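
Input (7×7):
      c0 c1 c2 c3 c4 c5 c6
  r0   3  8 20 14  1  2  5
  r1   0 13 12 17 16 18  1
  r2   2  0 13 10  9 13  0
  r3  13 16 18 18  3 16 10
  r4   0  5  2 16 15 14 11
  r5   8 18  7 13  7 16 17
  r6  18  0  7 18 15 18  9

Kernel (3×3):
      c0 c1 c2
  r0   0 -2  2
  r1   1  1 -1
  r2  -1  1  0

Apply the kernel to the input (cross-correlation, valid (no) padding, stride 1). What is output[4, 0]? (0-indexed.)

The receptive field on the input at this output position is [0 5 2 / 8 18 7 / 18 0 7]. Elementwise product with the kernel and sum: 5·-2 + 2·2 + 8·1 + 18·1 + 7·-1 + 18·-1 + 0·1.

-5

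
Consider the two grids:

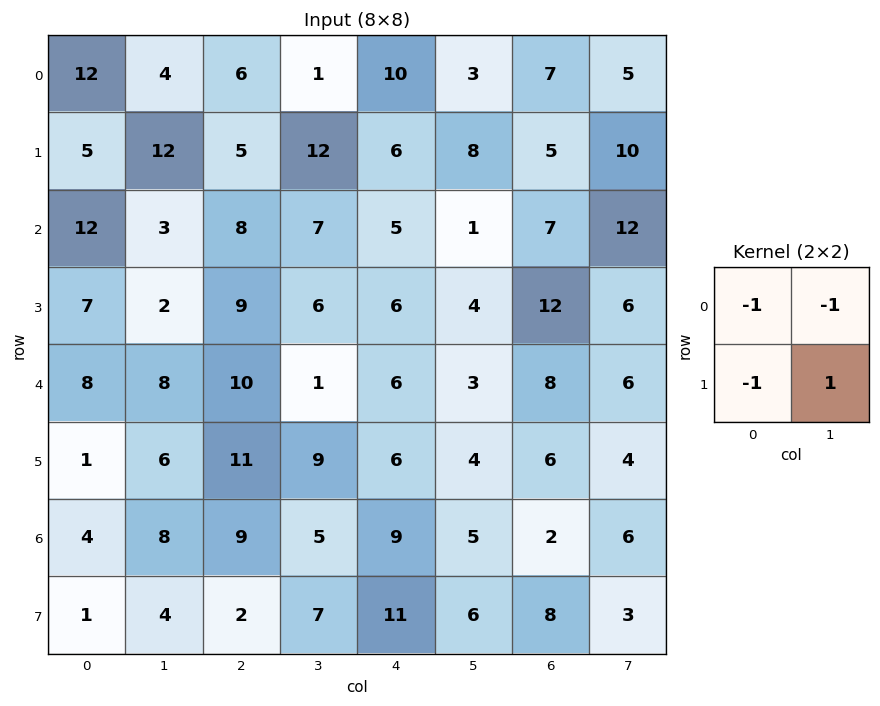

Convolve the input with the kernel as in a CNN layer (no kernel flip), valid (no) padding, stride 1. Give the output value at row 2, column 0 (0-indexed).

The receptive field on the input at this output position is [12 3 / 7 2]. Elementwise product with the kernel and sum: 12·-1 + 3·-1 + 7·-1 + 2·1.

-20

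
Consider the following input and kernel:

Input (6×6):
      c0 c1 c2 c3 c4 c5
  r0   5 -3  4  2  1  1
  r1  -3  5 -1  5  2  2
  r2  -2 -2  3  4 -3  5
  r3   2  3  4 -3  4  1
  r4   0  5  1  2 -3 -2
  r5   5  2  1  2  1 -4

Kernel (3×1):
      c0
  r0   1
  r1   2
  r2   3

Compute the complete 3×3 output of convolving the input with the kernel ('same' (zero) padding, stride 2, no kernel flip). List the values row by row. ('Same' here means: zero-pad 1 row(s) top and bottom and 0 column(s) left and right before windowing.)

Output[0,0]: The receptive field on the zero-padded input at this output position is [0 / 5 / -3]. Elementwise product with the kernel and sum: 0·1 + 5·2 + -3·3.
Output[0,1]: The receptive field on the zero-padded input at this output position is [0 / 4 / -1]. Elementwise product with the kernel and sum: 0·1 + 4·2 + -1·3.

1 5 8
-1 17 8
17 9 1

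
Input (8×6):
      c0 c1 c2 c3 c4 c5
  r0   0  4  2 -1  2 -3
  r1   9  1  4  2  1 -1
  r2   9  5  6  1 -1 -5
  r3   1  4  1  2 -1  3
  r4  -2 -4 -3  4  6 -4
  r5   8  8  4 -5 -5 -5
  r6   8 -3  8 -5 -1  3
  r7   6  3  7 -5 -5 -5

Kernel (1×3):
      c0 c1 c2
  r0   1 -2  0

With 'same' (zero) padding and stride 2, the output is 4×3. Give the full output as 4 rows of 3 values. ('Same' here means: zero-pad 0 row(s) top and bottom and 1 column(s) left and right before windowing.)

0 0 -5
-18 -7 3
4 2 -8
-16 -19 -3

Output[0,0]: The receptive field on the zero-padded input at this output position is [0 0 4]. Elementwise product with the kernel and sum: 0·1 + 0·-2.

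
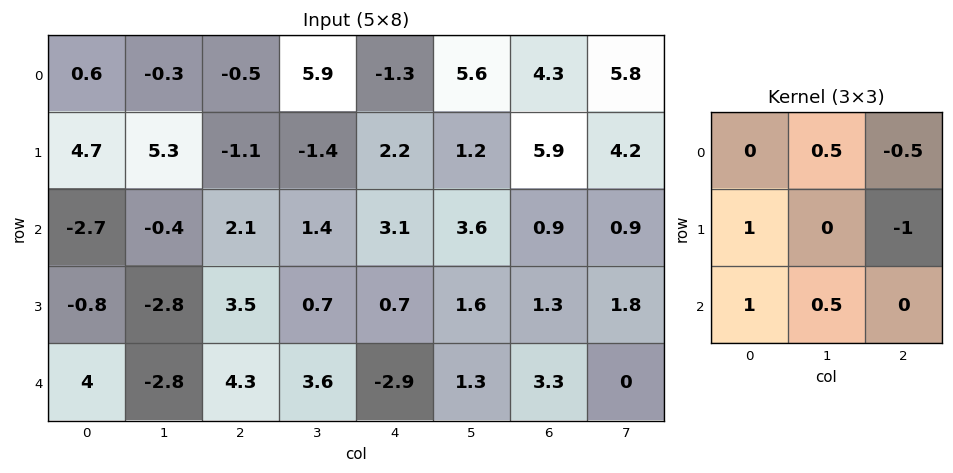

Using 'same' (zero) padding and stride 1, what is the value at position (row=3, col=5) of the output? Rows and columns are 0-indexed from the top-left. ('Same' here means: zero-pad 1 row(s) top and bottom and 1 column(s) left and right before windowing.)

The receptive field on the zero-padded input at this output position is [3.1 3.6 0.9 / 0.7 1.6 1.3 / -2.9 1.3 3.3]. Elementwise product with the kernel and sum: 3.6·0.5 + 0.9·-0.5 + 0.7·1 + 1.3·-1 + -2.9·1 + 1.3·0.5.

-1.5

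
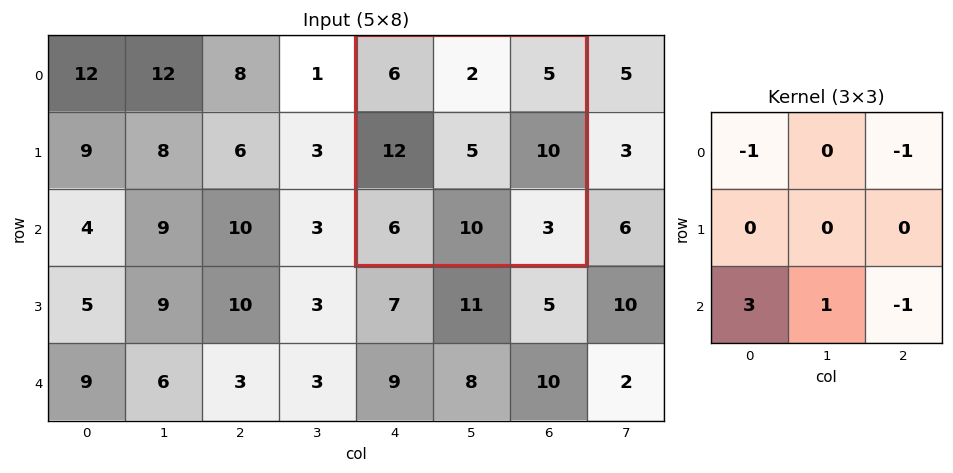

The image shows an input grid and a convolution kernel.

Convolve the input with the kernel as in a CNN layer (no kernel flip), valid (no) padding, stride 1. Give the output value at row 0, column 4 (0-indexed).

The receptive field on the input at this output position is [6 2 5 / 12 5 10 / 6 10 3]. Elementwise product with the kernel and sum: 6·-1 + 5·-1 + 6·3 + 10·1 + 3·-1.

14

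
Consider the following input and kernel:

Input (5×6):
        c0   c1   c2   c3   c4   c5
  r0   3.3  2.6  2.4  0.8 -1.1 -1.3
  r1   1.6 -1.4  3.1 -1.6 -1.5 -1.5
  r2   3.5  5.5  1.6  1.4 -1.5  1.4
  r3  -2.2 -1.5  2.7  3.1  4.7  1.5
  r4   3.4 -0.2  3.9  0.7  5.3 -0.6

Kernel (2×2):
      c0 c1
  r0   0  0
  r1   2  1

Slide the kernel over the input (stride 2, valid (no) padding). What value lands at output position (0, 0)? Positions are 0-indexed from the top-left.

The receptive field on the input at this output position is [3.3 2.6 / 1.6 -1.4]. Elementwise product with the kernel and sum: 1.6·2 + -1.4·1.

1.8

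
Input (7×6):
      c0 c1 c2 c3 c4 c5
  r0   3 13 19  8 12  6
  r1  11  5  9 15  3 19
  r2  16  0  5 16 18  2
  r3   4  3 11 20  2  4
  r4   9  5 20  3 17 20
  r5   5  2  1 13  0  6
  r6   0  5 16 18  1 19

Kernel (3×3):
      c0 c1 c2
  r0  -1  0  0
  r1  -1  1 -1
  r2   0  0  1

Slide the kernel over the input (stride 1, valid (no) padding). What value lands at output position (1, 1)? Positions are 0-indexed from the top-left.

4

The receptive field on the input at this output position is [5 9 15 / 0 5 16 / 3 11 20]. Elementwise product with the kernel and sum: 5·-1 + 0·-1 + 5·1 + 16·-1 + 20·1.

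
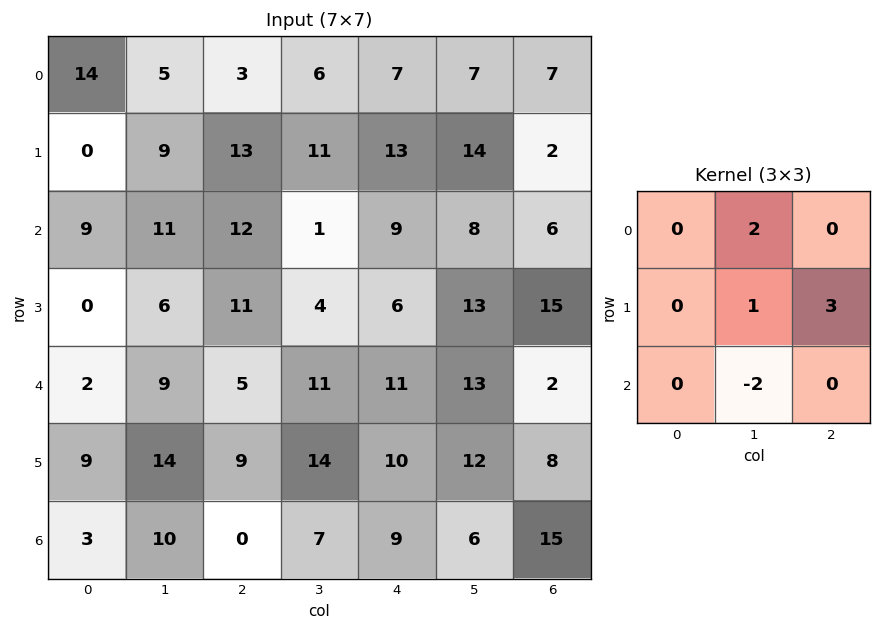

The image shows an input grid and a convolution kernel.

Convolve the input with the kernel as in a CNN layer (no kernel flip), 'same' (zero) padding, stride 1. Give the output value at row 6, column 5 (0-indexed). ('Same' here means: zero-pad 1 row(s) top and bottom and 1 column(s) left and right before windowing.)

75

The receptive field on the zero-padded input at this output position is [10 12 8 / 9 6 15 / 0 0 0]. Elementwise product with the kernel and sum: 12·2 + 6·1 + 15·3 + 0·-2.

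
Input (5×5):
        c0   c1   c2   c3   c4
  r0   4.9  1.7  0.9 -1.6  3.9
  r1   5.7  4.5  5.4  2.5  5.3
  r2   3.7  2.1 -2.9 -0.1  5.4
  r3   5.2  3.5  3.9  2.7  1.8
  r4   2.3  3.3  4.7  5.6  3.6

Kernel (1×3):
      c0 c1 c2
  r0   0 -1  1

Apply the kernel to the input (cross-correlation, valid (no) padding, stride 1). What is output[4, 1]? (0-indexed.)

The receptive field on the input at this output position is [3.3 4.7 5.6]. Elementwise product with the kernel and sum: 4.7·-1 + 5.6·1.

0.9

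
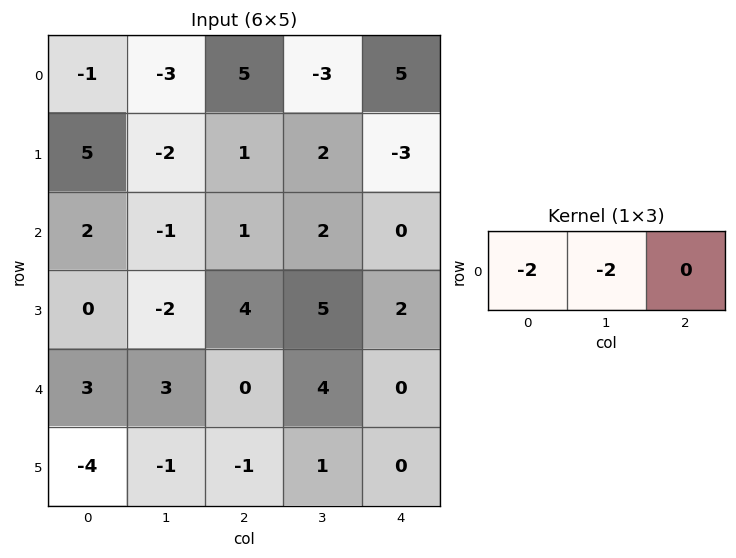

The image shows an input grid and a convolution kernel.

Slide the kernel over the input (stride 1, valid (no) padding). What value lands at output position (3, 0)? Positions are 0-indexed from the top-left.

4

The receptive field on the input at this output position is [0 -2 4]. Elementwise product with the kernel and sum: 0·-2 + -2·-2.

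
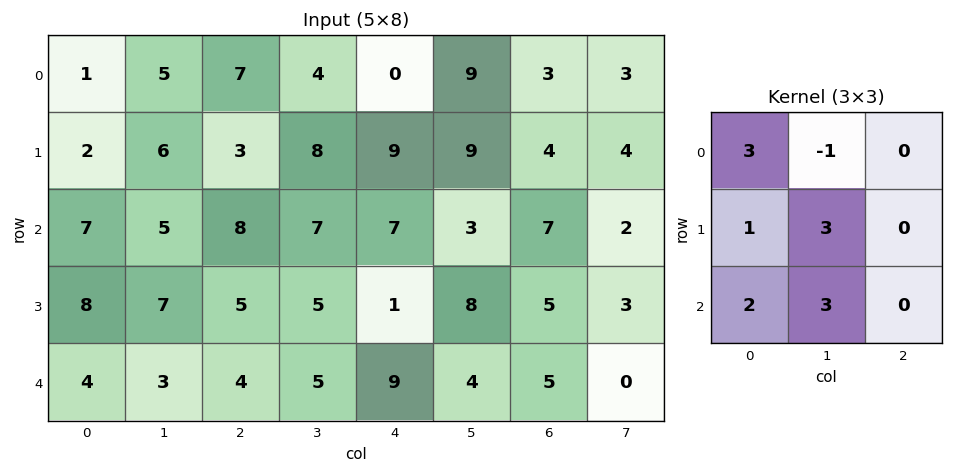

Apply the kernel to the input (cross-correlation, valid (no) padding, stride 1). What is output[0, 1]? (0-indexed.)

57

The receptive field on the input at this output position is [5 7 4 / 6 3 8 / 5 8 7]. Elementwise product with the kernel and sum: 5·3 + 7·-1 + 6·1 + 3·3 + 5·2 + 8·3.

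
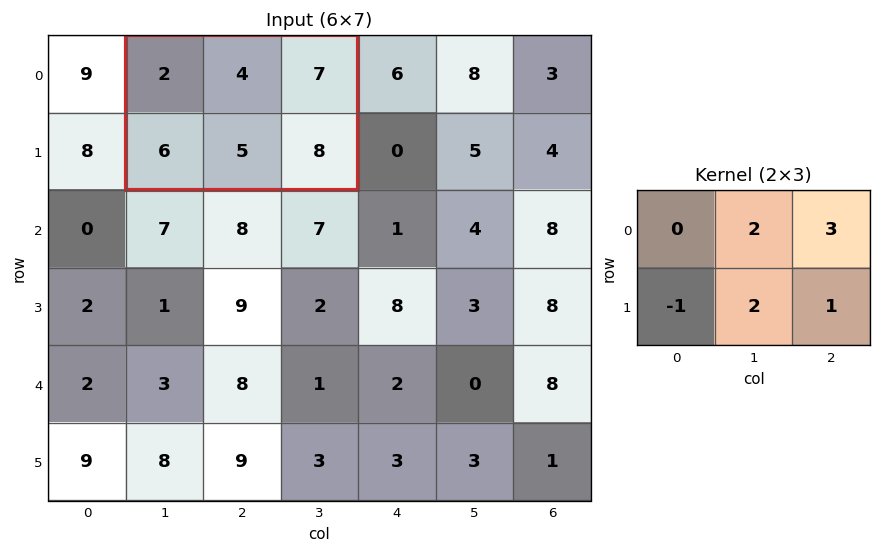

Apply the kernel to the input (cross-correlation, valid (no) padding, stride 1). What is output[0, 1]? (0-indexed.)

41

The receptive field on the input at this output position is [2 4 7 / 6 5 8]. Elementwise product with the kernel and sum: 4·2 + 7·3 + 6·-1 + 5·2 + 8·1.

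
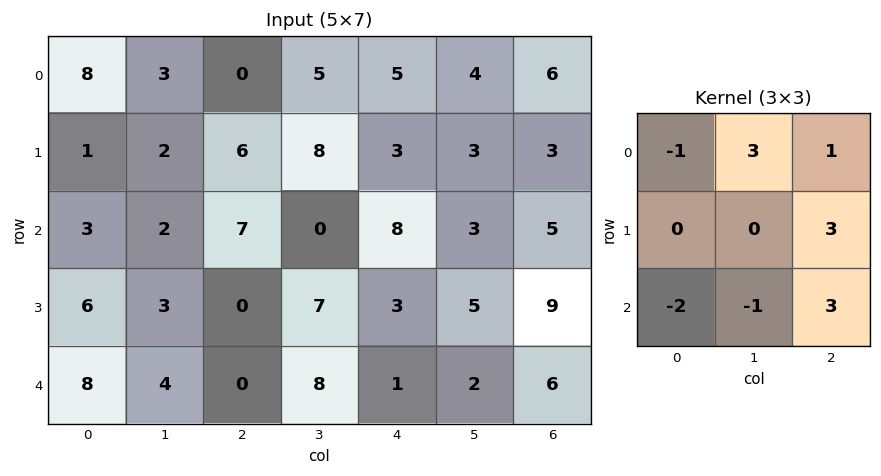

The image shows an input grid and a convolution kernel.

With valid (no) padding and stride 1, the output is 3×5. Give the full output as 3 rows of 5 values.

32 15 39 24 18
17 39 47 11 40
-10 56 5 31 47

Output[0,0]: The receptive field on the input at this output position is [8 3 0 / 1 2 6 / 3 2 7]. Elementwise product with the kernel and sum: 8·-1 + 3·3 + 0·1 + 6·3 + 3·-2 + 2·-1 + 7·3.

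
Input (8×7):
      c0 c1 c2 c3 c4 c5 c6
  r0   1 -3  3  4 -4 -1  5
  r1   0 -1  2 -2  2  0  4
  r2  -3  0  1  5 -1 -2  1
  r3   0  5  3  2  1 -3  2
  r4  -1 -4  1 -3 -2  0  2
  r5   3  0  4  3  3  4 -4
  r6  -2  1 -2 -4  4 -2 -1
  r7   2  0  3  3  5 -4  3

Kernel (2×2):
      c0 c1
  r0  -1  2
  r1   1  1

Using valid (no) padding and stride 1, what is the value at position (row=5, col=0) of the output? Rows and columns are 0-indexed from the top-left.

-4

The receptive field on the input at this output position is [3 0 / -2 1]. Elementwise product with the kernel and sum: 3·-1 + 0·2 + -2·1 + 1·1.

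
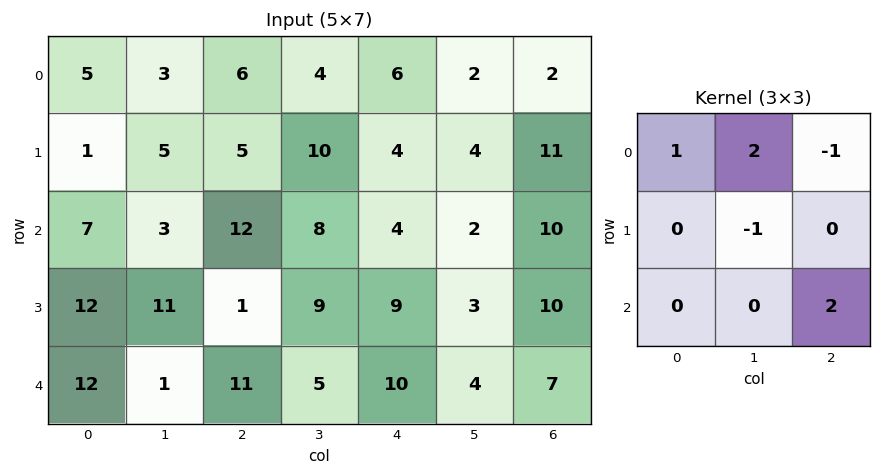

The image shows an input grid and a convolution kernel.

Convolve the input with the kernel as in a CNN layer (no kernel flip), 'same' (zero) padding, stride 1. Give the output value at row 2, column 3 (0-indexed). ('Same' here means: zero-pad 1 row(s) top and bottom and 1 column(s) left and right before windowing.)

31

The receptive field on the zero-padded input at this output position is [5 10 4 / 12 8 4 / 1 9 9]. Elementwise product with the kernel and sum: 5·1 + 10·2 + 4·-1 + 8·-1 + 9·2.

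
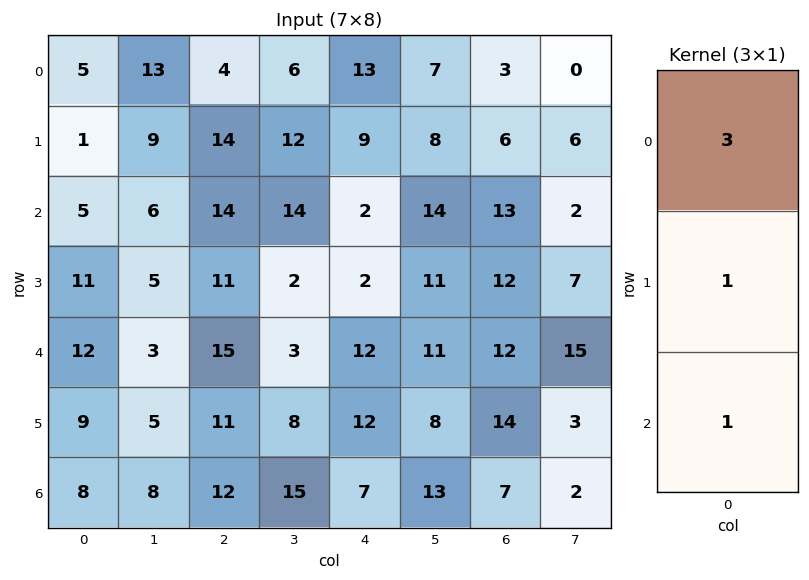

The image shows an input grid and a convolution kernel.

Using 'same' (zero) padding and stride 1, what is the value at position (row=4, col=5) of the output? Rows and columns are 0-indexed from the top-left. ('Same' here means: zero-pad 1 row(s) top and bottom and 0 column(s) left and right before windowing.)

52

The receptive field on the zero-padded input at this output position is [11 / 11 / 8]. Elementwise product with the kernel and sum: 11·3 + 11·1 + 8·1.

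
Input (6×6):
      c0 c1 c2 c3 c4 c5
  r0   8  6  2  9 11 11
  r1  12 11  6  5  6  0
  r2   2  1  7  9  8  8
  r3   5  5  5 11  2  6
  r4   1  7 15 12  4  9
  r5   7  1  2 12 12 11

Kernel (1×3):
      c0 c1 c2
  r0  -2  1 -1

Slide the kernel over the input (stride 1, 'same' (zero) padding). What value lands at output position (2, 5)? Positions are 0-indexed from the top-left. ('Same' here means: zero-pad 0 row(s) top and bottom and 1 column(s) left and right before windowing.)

The receptive field on the zero-padded input at this output position is [8 8 0]. Elementwise product with the kernel and sum: 8·-2 + 8·1 + 0·-1.

-8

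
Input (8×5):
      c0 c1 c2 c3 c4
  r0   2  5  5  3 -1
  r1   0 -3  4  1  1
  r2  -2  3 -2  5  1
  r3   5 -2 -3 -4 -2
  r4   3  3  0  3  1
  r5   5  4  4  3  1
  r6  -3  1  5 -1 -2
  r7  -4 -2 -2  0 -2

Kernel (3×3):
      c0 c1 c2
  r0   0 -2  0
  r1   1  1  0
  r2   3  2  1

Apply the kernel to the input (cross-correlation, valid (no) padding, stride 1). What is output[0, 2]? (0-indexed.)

The receptive field on the input at this output position is [5 3 -1 / 4 1 1 / -2 5 1]. Elementwise product with the kernel and sum: 3·-2 + 4·1 + 1·1 + -2·3 + 5·2 + 1·1.

4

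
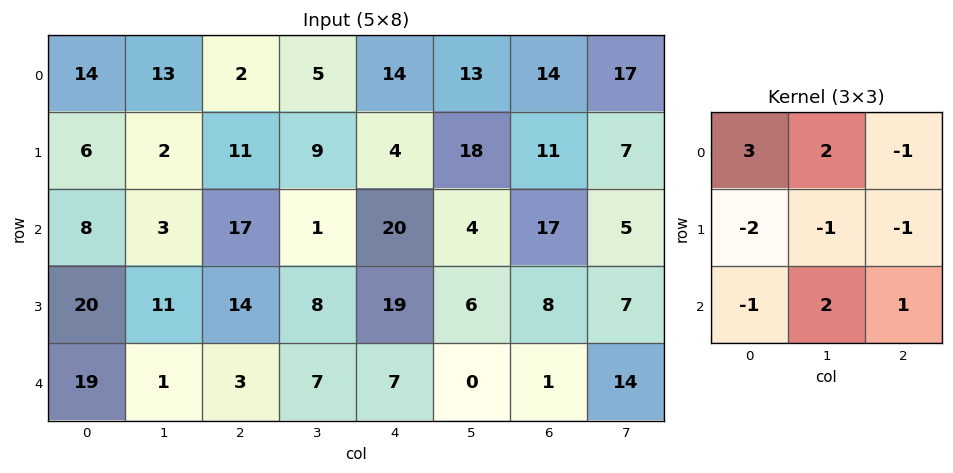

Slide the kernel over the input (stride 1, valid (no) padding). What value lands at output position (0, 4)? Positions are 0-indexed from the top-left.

22

The receptive field on the input at this output position is [14 13 14 / 4 18 11 / 20 4 17]. Elementwise product with the kernel and sum: 14·3 + 13·2 + 14·-1 + 4·-2 + 18·-1 + 11·-1 + 20·-1 + 4·2 + 17·1.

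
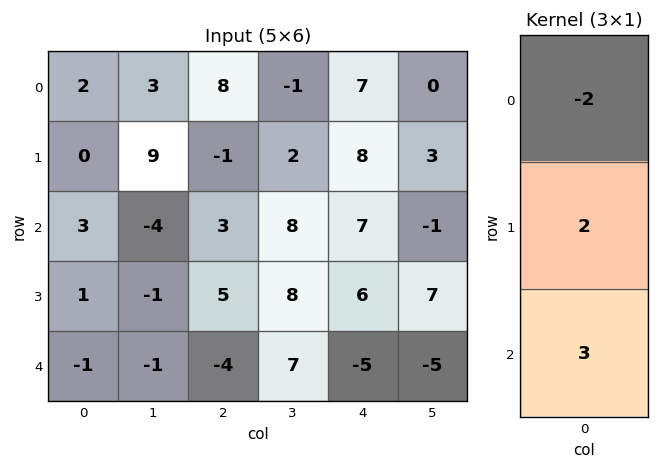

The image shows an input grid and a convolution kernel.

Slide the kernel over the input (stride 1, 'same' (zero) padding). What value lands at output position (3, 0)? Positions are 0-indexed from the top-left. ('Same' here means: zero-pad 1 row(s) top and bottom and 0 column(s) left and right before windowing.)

The receptive field on the zero-padded input at this output position is [3 / 1 / -1]. Elementwise product with the kernel and sum: 3·-2 + 1·2 + -1·3.

-7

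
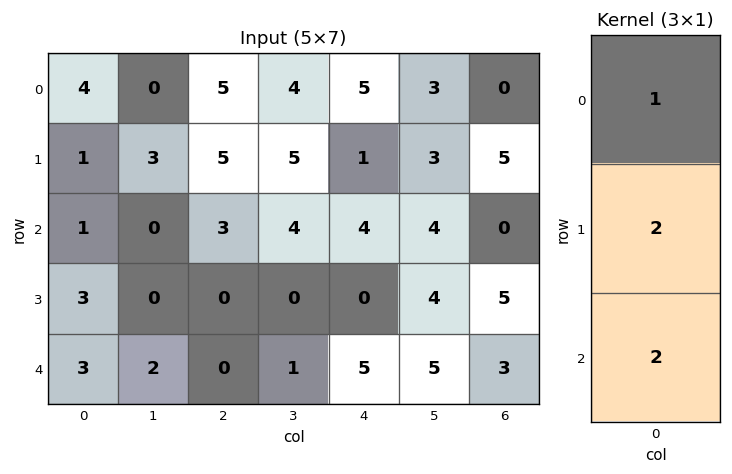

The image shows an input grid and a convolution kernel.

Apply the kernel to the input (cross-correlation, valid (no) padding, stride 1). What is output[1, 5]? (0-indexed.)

The receptive field on the input at this output position is [3 / 4 / 4]. Elementwise product with the kernel and sum: 3·1 + 4·2 + 4·2.

19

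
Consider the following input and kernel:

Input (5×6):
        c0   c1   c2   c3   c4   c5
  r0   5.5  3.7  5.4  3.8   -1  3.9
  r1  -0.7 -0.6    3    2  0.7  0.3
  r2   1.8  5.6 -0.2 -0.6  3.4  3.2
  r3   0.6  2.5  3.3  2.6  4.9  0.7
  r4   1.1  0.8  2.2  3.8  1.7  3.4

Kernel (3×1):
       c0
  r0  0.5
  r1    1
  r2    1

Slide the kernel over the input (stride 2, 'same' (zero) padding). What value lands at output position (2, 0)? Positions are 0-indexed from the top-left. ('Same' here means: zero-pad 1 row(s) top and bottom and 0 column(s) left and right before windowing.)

The receptive field on the zero-padded input at this output position is [0.6 / 1.1 / 0]. Elementwise product with the kernel and sum: 0.6·0.5 + 1.1·1 + 0·1.

1.4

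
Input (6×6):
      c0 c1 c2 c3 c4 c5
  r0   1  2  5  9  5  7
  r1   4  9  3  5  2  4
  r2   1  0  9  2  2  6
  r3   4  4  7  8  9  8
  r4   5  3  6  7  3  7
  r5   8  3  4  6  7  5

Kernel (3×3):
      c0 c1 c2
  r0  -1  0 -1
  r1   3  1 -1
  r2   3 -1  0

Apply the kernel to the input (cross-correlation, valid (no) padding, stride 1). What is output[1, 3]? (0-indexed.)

The receptive field on the input at this output position is [5 2 4 / 2 2 6 / 8 9 8]. Elementwise product with the kernel and sum: 5·-1 + 4·-1 + 2·3 + 2·1 + 6·-1 + 8·3 + 9·-1.

8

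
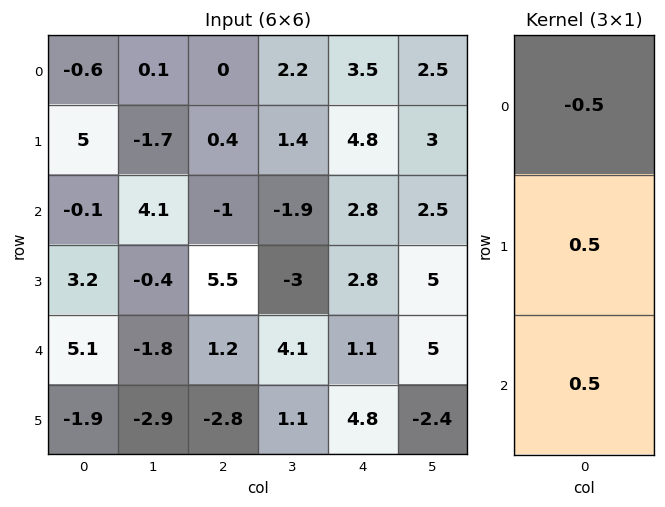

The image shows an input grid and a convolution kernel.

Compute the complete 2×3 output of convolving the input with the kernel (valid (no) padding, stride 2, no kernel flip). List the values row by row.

2.75 -0.3 2.05
4.2 3.85 0.55

Output[0,0]: The receptive field on the input at this output position is [-0.6 / 5 / -0.1]. Elementwise product with the kernel and sum: -0.6·-0.5 + 5·0.5 + -0.1·0.5.
Output[0,1]: The receptive field on the input at this output position is [0 / 0.4 / -1]. Elementwise product with the kernel and sum: 0·-0.5 + 0.4·0.5 + -1·0.5.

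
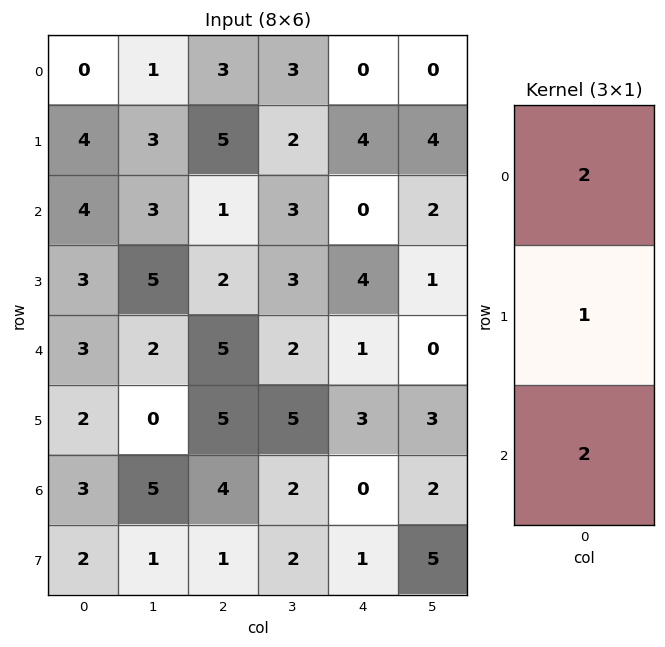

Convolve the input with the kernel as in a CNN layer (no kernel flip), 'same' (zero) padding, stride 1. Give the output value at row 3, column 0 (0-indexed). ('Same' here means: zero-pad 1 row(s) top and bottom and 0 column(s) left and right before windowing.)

The receptive field on the zero-padded input at this output position is [4 / 3 / 3]. Elementwise product with the kernel and sum: 4·2 + 3·1 + 3·2.

17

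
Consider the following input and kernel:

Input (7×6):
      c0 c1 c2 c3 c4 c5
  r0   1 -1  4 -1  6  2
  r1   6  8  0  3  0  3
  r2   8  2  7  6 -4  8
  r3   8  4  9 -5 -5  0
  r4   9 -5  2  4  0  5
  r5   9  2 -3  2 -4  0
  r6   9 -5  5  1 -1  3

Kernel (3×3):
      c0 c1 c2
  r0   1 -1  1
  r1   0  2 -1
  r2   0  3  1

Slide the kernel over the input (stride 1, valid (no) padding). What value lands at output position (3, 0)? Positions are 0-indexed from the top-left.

The receptive field on the input at this output position is [8 4 9 / 9 -5 2 / 9 2 -3]. Elementwise product with the kernel and sum: 8·1 + 4·-1 + 9·1 + -5·2 + 2·-1 + 2·3 + -3·1.

4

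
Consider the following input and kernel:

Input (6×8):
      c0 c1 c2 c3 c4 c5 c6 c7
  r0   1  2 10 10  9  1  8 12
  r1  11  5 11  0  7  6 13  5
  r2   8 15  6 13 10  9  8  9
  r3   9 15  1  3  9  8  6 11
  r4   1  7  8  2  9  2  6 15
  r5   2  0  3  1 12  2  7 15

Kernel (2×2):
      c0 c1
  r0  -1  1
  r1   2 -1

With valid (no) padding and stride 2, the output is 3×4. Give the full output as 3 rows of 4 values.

18 22 0 25
10 6 9 2
10 -1 15 8

Output[0,0]: The receptive field on the input at this output position is [1 2 / 11 5]. Elementwise product with the kernel and sum: 1·-1 + 2·1 + 11·2 + 5·-1.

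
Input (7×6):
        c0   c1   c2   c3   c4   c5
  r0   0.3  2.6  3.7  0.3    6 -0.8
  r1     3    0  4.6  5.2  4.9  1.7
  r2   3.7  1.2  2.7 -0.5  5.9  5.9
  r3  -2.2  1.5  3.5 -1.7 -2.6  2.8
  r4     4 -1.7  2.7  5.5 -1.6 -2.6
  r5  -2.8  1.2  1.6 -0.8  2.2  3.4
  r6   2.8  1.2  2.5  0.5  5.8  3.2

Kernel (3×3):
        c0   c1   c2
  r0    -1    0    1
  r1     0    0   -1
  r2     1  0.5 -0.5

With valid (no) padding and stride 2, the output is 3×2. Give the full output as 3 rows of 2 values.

Output[0,0]: The receptive field on the input at this output position is [0.3 2.6 3.7 / 3 0 4.6 / 3.7 1.2 2.7]. Elementwise product with the kernel and sum: 0.3·-1 + 3.7·1 + 4.6·-1 + 3.7·1 + 1.2·0.5 + 2.7·-0.5.
Output[0,1]: The receptive field on the input at this output position is [3.7 0.3 6 / 4.6 5.2 4.9 / 2.7 -0.5 5.9]. Elementwise product with the kernel and sum: 3.7·-1 + 6·1 + 4.9·-1 + 2.7·1 + -0.5·0.5 + 5.9·-0.5.

1.75 -3.1
-2.7 12.05
-0.75 -6.65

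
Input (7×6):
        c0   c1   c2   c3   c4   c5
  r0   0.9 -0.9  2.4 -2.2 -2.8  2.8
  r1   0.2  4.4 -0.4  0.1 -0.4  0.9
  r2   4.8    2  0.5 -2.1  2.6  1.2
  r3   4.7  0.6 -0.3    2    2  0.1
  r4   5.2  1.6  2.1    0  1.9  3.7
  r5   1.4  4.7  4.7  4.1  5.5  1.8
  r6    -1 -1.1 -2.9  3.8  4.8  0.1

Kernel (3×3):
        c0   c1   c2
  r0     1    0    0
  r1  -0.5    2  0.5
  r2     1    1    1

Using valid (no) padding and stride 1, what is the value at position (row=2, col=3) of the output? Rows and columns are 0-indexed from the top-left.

6.55

The receptive field on the input at this output position is [-2.1 2.6 1.2 / 2 2 0.1 / 0 1.9 3.7]. Elementwise product with the kernel and sum: -2.1·1 + 2·-0.5 + 2·2 + 0.1·0.5 + 0·1 + 1.9·1 + 3.7·1.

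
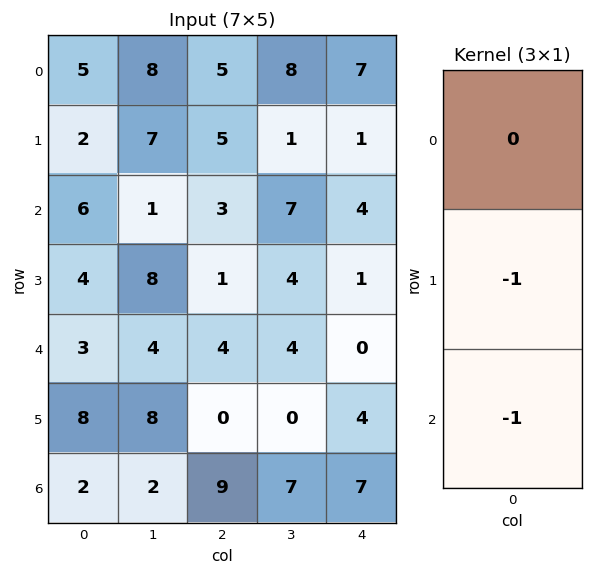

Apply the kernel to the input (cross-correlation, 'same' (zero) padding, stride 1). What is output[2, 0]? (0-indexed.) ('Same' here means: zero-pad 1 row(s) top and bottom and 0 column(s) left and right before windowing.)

-10

The receptive field on the zero-padded input at this output position is [2 / 6 / 4]. Elementwise product with the kernel and sum: 6·-1 + 4·-1.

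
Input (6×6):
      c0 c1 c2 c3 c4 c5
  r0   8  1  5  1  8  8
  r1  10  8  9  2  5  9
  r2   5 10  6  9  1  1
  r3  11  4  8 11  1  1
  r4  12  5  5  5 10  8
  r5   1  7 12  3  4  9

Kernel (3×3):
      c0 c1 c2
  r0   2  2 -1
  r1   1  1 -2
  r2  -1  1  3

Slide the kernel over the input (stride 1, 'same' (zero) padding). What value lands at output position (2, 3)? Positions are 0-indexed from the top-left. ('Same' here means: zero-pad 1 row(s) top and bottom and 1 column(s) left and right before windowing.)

36

The receptive field on the zero-padded input at this output position is [9 2 5 / 6 9 1 / 8 11 1]. Elementwise product with the kernel and sum: 9·2 + 2·2 + 5·-1 + 6·1 + 9·1 + 1·-2 + 8·-1 + 11·1 + 1·3.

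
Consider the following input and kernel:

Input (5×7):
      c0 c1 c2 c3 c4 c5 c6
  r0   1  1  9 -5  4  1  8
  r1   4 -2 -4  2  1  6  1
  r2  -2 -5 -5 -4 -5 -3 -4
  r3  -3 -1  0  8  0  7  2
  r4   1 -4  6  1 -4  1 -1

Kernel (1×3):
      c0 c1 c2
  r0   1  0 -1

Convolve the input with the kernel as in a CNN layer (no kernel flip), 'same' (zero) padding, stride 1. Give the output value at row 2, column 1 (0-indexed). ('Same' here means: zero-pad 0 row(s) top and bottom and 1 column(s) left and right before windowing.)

3

The receptive field on the zero-padded input at this output position is [-2 -5 -5]. Elementwise product with the kernel and sum: -2·1 + -5·-1.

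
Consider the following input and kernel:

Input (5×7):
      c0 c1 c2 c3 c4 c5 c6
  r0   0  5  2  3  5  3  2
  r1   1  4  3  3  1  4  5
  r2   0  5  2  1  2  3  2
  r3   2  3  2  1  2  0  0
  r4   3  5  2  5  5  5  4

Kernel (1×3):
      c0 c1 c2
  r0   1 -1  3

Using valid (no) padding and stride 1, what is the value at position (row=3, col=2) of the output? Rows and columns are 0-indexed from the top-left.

7

The receptive field on the input at this output position is [2 1 2]. Elementwise product with the kernel and sum: 2·1 + 1·-1 + 2·3.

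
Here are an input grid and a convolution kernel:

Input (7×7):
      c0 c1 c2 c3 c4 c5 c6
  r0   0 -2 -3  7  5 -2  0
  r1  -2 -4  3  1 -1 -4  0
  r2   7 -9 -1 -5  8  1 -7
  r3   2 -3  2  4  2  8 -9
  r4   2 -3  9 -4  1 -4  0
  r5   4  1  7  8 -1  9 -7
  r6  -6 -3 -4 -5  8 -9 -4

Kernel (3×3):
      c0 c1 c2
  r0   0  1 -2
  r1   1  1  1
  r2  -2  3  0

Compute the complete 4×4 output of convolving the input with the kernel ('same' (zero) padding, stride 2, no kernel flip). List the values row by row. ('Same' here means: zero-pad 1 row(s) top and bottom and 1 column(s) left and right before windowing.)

Output[0,0]: The receptive field on the zero-padded input at this output position is [0 0 0 / 0 0 -2 / 0 -2 -4]. Elementwise product with the kernel and sum: 0·1 + 0·-2 + 0·1 + 0·1 + -2·1 + 0·-2 + -2·3.
Output[0,1]: The receptive field on the zero-padded input at this output position is [0 0 0 / -2 -3 7 / -4 3 1]. Elementwise product with the kernel and sum: 0·1 + 0·-2 + -2·1 + -3·1 + 7·1 + -4·-2 + 3·3.

-8 19 5 6
10 -2 9 -49
19 15 -40 -52
-7 -21 -25 -20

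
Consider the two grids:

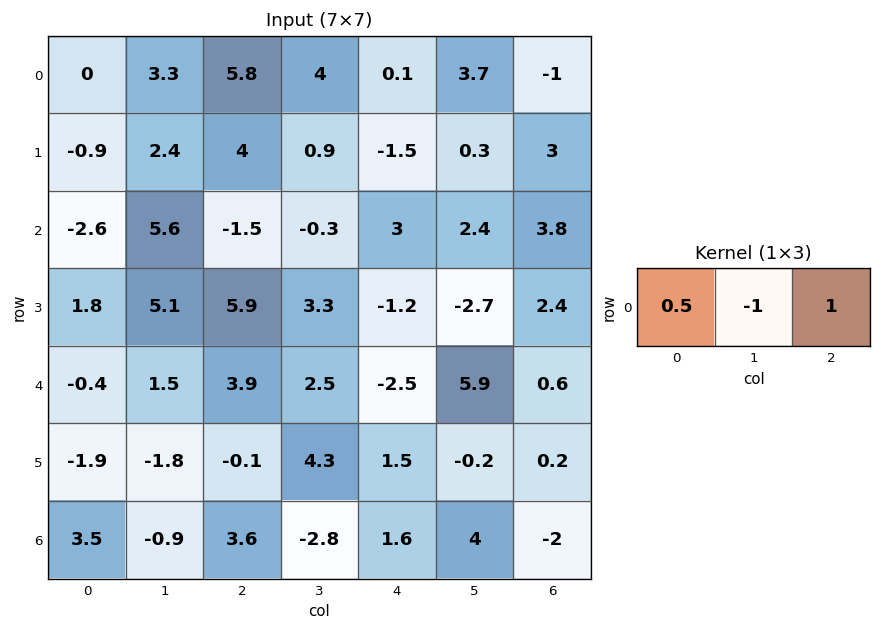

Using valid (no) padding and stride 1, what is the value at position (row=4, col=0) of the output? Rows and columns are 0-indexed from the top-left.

2.2

The receptive field on the input at this output position is [-0.4 1.5 3.9]. Elementwise product with the kernel and sum: -0.4·0.5 + 1.5·-1 + 3.9·1.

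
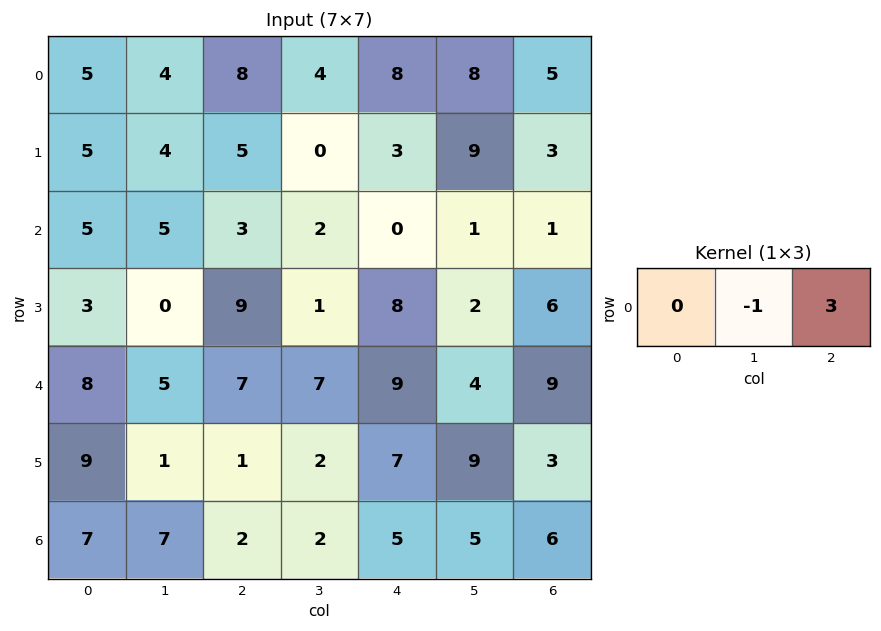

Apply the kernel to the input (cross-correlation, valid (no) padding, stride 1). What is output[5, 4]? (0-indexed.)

0

The receptive field on the input at this output position is [7 9 3]. Elementwise product with the kernel and sum: 9·-1 + 3·3.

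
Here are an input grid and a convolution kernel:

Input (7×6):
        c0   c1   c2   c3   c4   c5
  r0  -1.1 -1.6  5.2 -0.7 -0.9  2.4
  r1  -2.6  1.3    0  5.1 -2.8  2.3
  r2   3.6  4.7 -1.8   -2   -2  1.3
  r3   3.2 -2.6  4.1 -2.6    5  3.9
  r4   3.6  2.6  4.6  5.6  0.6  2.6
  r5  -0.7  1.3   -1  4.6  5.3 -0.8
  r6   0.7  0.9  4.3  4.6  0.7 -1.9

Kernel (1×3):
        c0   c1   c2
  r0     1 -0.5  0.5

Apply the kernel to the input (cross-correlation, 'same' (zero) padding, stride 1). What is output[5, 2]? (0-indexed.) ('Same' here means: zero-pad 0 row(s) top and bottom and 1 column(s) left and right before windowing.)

4.1

The receptive field on the zero-padded input at this output position is [1.3 -1 4.6]. Elementwise product with the kernel and sum: 1.3·1 + -1·-0.5 + 4.6·0.5.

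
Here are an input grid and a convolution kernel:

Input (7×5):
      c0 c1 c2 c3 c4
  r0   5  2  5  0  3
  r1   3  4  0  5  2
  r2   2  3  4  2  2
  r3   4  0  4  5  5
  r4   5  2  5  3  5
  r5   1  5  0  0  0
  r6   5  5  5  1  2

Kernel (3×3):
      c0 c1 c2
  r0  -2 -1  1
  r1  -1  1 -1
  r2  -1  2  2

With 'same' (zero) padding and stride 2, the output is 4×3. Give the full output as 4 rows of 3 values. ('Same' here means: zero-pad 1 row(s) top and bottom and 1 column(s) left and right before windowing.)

Output[0,0]: The receptive field on the zero-padded input at this output position is [0 0 0 / 0 5 2 / 0 3 4]. Elementwise product with the kernel and sum: 0·-2 + 0·-1 + 0·1 + 0·-1 + 5·1 + 2·-1 + 0·-1 + 3·2 + 4·2.

17 9 2
8 14 -7
11 -4 -13
4 -11 1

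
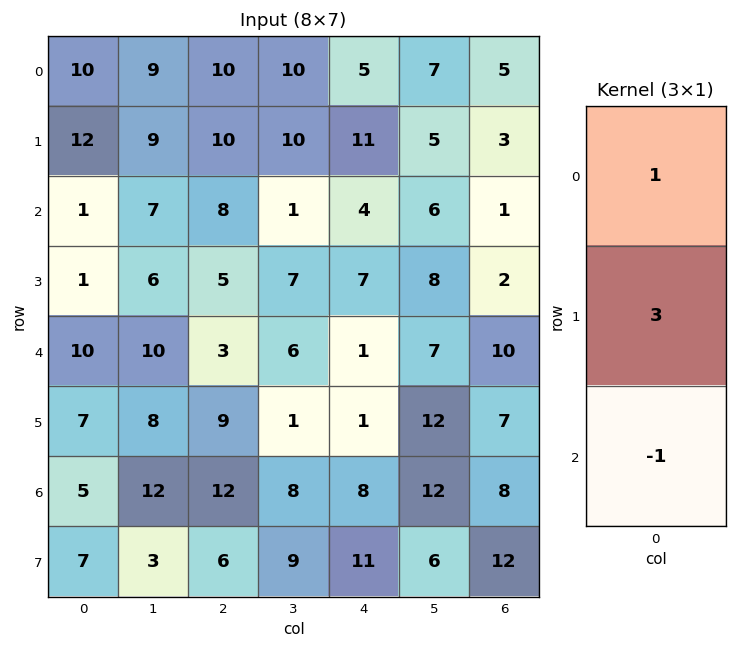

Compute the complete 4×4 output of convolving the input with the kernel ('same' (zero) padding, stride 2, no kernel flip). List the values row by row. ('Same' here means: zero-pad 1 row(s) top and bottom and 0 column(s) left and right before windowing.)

Output[0,0]: The receptive field on the zero-padded input at this output position is [0 / 10 / 12]. Elementwise product with the kernel and sum: 0·1 + 10·3 + 12·-1.
Output[0,1]: The receptive field on the zero-padded input at this output position is [0 / 10 / 10]. Elementwise product with the kernel and sum: 0·1 + 10·3 + 10·-1.

18 20 4 12
14 29 16 4
24 5 9 25
15 39 14 19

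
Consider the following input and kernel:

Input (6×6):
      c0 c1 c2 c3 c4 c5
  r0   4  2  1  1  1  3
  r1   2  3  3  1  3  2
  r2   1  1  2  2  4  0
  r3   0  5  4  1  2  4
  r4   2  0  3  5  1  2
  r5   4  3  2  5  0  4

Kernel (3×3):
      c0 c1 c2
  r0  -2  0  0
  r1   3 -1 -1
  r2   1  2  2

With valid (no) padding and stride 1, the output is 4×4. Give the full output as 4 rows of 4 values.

Output[0,0]: The receptive field on the input at this output position is [4 2 1 / 2 3 3 / 1 1 2]. Elementwise product with the kernel and sum: 4·-2 + 2·3 + 3·-1 + 3·-1 + 1·1 + 1·2 + 2·2.

-1 10 17 6
14 8 4 13
-3 24 20 4
17 -1 7 23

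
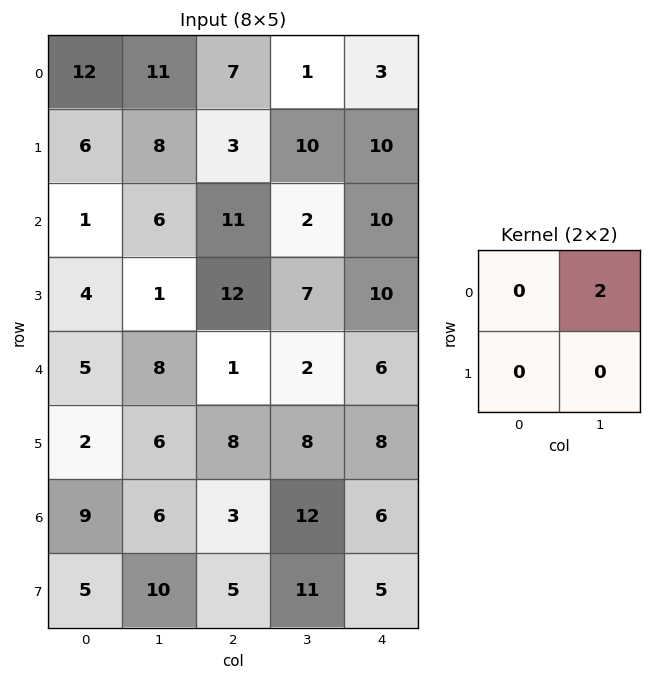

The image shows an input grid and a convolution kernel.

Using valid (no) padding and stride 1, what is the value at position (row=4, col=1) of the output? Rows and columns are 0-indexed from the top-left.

2

The receptive field on the input at this output position is [8 1 / 6 8]. Elementwise product with the kernel and sum: 1·2.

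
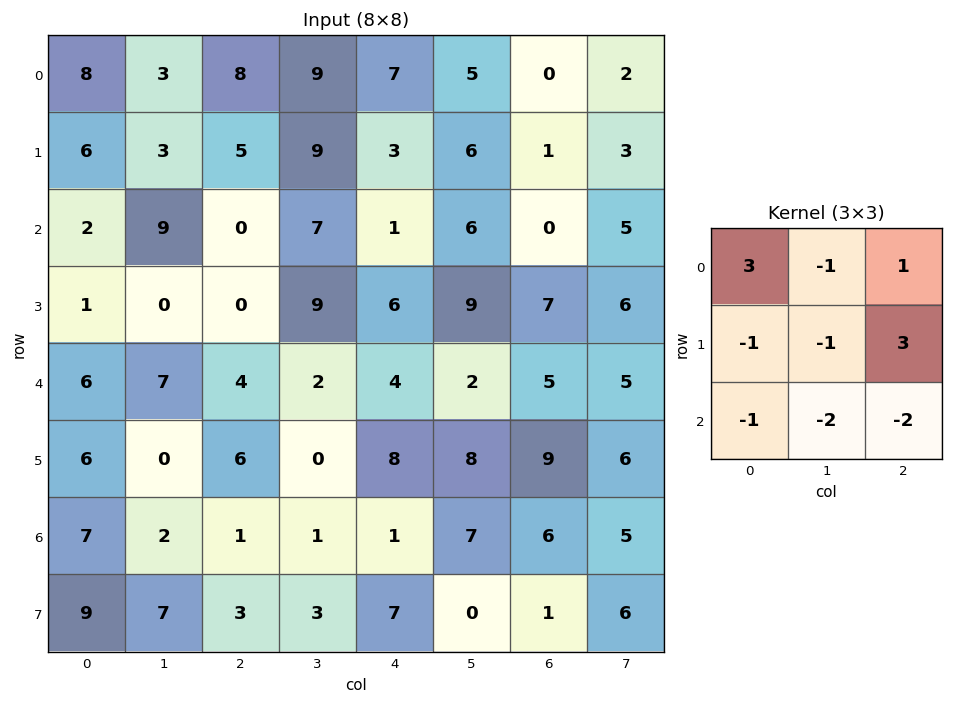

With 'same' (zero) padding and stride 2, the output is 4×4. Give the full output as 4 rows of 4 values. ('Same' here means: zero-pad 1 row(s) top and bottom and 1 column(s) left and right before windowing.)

Output[0,0]: The receptive field on the zero-padded input at this output position is [0 0 0 / 0 8 3 / 0 6 3]. Elementwise product with the kernel and sum: 0·3 + 0·-1 + 0·1 + 0·-1 + 8·-1 + 3·3 + 0·-1 + 6·-2 + 3·-2.

-17 -15 -28 -13
20 7 1 -6
2 -8 -2 -4
-39 -25 2 9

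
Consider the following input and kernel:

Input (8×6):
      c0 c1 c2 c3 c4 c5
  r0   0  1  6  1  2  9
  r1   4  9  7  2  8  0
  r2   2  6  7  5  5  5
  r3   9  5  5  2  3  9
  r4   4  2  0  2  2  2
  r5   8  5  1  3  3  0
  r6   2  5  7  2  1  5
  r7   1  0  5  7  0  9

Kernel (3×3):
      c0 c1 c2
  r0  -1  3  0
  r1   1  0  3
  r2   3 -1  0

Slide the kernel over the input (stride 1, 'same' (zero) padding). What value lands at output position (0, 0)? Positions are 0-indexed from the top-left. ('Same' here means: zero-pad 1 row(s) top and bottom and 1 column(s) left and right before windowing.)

The receptive field on the zero-padded input at this output position is [0 0 0 / 0 0 1 / 0 4 9]. Elementwise product with the kernel and sum: 0·-1 + 0·3 + 0·1 + 1·3 + 0·3 + 4·-1.

-1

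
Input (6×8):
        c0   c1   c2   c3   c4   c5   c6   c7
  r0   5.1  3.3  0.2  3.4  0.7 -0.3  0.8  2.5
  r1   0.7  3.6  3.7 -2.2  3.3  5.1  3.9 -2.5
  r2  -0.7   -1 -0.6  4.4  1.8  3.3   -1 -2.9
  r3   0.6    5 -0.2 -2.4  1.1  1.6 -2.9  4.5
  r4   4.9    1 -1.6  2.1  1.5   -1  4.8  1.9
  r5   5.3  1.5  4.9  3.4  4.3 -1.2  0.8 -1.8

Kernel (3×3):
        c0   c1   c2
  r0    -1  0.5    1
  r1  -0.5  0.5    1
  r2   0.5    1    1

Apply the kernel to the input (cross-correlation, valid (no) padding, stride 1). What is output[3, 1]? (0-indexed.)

The receptive field on the input at this output position is [5 -0.2 -2.4 / 1 -1.6 2.1 / 1.5 4.9 3.4]. Elementwise product with the kernel and sum: 5·-1 + -0.2·0.5 + -2.4·1 + 1·-0.5 + -1.6·0.5 + 2.1·1 + 1.5·0.5 + 4.9·1 + 3.4·1.

2.35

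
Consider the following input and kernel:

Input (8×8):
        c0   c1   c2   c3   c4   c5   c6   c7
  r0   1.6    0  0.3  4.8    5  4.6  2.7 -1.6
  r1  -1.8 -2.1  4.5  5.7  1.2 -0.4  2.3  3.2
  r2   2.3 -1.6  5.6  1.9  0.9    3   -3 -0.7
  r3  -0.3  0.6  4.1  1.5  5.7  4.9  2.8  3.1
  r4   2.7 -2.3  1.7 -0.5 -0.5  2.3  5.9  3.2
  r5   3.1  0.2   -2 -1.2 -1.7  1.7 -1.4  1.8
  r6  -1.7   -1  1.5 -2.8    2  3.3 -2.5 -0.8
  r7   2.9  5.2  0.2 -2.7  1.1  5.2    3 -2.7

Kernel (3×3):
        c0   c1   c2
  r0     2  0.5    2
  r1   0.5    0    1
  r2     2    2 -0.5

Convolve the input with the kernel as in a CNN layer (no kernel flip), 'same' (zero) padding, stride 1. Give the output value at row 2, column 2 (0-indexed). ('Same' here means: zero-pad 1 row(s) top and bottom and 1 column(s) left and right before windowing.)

19.2

The receptive field on the zero-padded input at this output position is [-2.1 4.5 5.7 / -1.6 5.6 1.9 / 0.6 4.1 1.5]. Elementwise product with the kernel and sum: -2.1·2 + 4.5·0.5 + 5.7·2 + -1.6·0.5 + 1.9·1 + 0.6·2 + 4.1·2 + 1.5·-0.5.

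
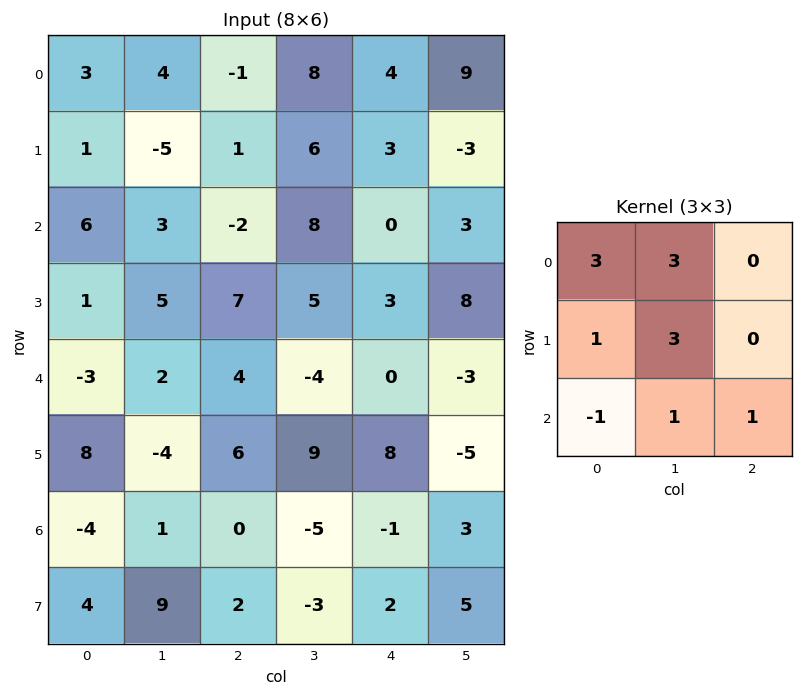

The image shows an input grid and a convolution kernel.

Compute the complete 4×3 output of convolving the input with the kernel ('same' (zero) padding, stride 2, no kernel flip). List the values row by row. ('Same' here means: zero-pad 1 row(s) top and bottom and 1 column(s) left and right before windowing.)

5 13 14
27 -8 41
-2 69 14
25 -3 53

Output[0,0]: The receptive field on the zero-padded input at this output position is [0 0 0 / 0 3 4 / 0 1 -5]. Elementwise product with the kernel and sum: 0·3 + 0·3 + 0·1 + 3·3 + 0·-1 + 1·1 + -5·1.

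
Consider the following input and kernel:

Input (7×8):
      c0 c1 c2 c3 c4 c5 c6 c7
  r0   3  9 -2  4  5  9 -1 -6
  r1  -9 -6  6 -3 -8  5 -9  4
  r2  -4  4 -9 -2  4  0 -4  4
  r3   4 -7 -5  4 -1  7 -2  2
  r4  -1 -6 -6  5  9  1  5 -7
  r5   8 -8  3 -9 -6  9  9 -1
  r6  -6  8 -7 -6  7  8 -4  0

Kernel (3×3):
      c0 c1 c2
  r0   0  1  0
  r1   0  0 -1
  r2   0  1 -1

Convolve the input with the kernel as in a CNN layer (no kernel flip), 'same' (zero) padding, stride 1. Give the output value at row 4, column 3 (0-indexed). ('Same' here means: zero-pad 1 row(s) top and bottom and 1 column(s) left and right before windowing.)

The receptive field on the zero-padded input at this output position is [-5 4 -1 / -6 5 9 / 3 -9 -6]. Elementwise product with the kernel and sum: 4·1 + 9·-1 + -9·1 + -6·-1.

-8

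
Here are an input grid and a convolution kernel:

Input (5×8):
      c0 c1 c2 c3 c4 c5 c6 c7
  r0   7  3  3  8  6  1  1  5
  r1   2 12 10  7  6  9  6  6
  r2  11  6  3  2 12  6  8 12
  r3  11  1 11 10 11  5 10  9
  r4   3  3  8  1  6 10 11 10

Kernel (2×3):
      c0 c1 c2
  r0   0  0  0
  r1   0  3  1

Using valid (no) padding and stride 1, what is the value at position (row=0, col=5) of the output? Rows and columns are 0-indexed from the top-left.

The receptive field on the input at this output position is [1 1 5 / 9 6 6]. Elementwise product with the kernel and sum: 6·3 + 6·1.

24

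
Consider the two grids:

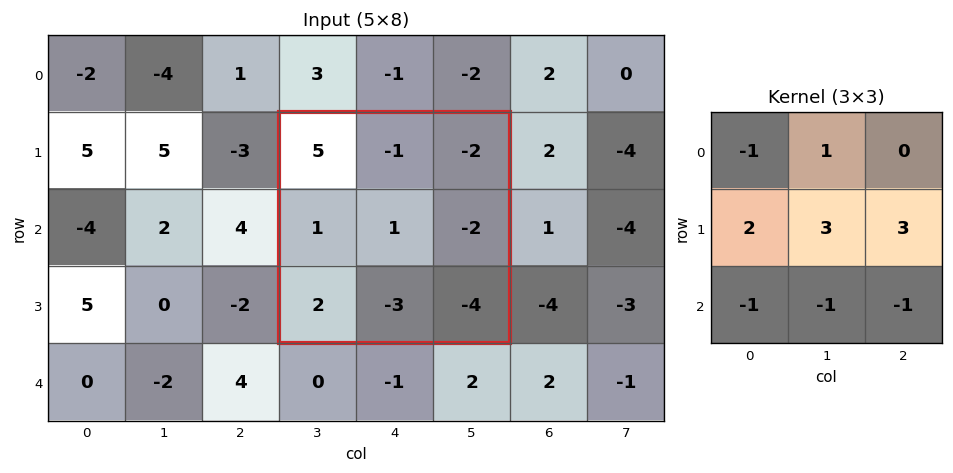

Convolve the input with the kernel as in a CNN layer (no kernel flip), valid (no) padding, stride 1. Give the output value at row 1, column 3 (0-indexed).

The receptive field on the input at this output position is [5 -1 -2 / 1 1 -2 / 2 -3 -4]. Elementwise product with the kernel and sum: 5·-1 + -1·1 + 1·2 + 1·3 + -2·3 + 2·-1 + -3·-1 + -4·-1.

-2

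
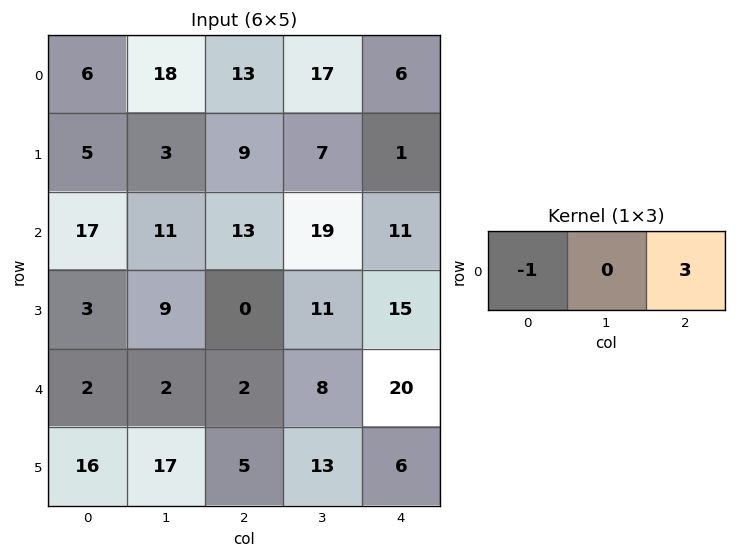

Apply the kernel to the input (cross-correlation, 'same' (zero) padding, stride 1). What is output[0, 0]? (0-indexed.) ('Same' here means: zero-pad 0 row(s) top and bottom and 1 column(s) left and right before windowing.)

The receptive field on the zero-padded input at this output position is [0 6 18]. Elementwise product with the kernel and sum: 0·-1 + 18·3.

54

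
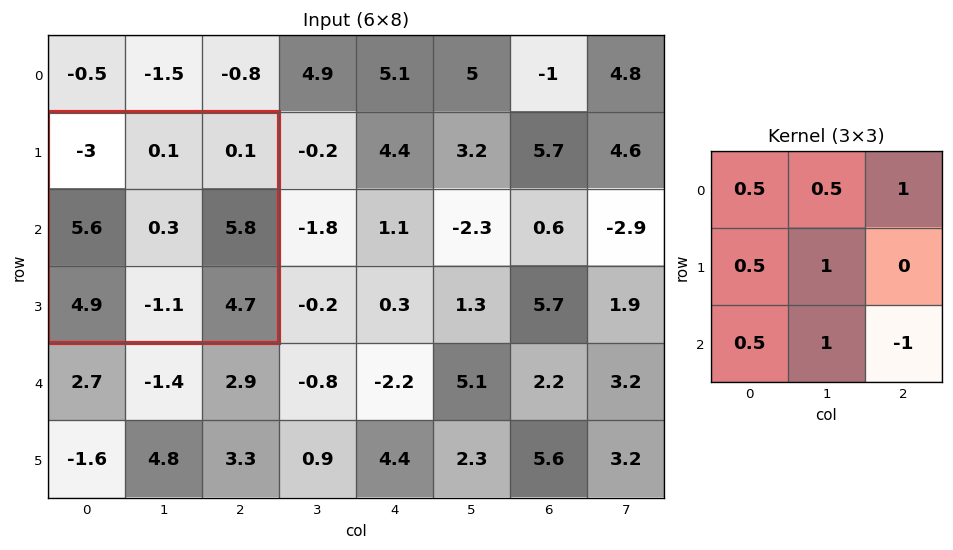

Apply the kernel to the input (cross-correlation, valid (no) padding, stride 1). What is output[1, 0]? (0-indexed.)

The receptive field on the input at this output position is [-3 0.1 0.1 / 5.6 0.3 5.8 / 4.9 -1.1 4.7]. Elementwise product with the kernel and sum: -3·0.5 + 0.1·0.5 + 0.1·1 + 5.6·0.5 + 0.3·1 + 4.9·0.5 + -1.1·1 + 4.7·-1.

-1.6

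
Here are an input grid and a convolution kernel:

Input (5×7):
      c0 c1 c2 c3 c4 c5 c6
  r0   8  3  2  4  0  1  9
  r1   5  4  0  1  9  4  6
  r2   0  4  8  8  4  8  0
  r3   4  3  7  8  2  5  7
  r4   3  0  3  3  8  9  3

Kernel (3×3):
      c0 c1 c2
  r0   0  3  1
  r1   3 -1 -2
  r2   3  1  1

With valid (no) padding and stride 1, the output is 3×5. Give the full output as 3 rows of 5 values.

Output[0,0]: The receptive field on the input at this output position is [8 3 2 / 5 4 0 / 0 4 8]. Elementwise product with the kernel and sum: 3·3 + 2·1 + 5·3 + 4·-1 + 0·-2 + 0·3 + 4·1 + 8·1.

34 48 29 23 43
14 13 51 66 40
27 24 57 58 47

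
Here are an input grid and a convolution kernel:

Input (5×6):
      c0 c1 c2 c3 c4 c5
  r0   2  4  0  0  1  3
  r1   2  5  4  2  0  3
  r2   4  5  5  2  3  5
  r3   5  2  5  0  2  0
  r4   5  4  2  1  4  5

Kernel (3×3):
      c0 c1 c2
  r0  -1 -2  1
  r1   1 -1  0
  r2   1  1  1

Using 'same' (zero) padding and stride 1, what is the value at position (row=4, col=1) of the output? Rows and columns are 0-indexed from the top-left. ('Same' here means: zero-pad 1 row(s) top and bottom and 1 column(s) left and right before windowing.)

The receptive field on the zero-padded input at this output position is [5 2 5 / 5 4 2 / 0 0 0]. Elementwise product with the kernel and sum: 5·-1 + 2·-2 + 5·1 + 5·1 + 4·-1 + 0·1 + 0·1 + 0·1.

-3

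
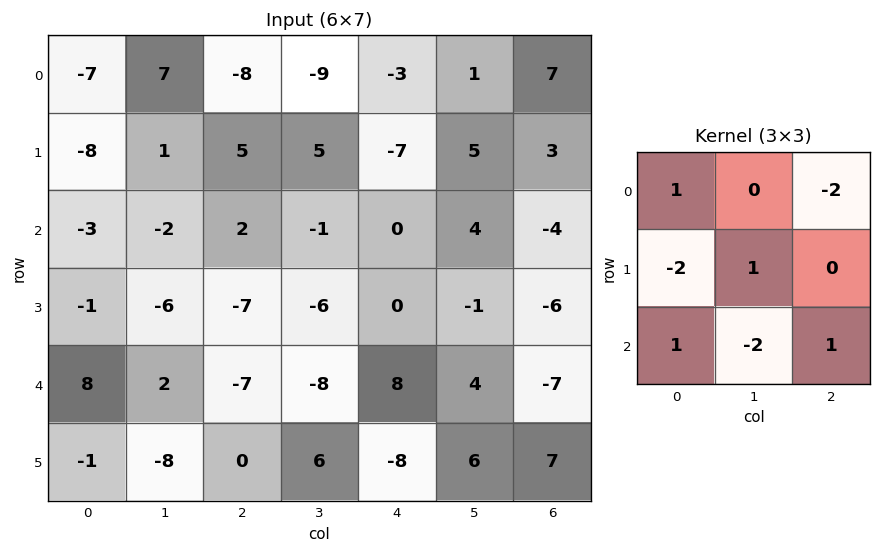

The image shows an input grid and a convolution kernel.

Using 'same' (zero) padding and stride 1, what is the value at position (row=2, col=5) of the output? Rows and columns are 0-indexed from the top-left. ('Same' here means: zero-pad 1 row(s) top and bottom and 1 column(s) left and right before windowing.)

-13

The receptive field on the zero-padded input at this output position is [-7 5 3 / 0 4 -4 / 0 -1 -6]. Elementwise product with the kernel and sum: -7·1 + 3·-2 + 0·-2 + 4·1 + 0·1 + -1·-2 + -6·1.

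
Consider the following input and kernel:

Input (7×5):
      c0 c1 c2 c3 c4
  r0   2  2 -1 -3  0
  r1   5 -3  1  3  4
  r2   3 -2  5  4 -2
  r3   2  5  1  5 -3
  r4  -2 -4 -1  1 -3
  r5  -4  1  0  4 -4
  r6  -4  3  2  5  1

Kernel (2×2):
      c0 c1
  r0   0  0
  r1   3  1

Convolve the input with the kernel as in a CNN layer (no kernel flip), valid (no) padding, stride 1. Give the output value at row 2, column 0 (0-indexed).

The receptive field on the input at this output position is [3 -2 / 2 5]. Elementwise product with the kernel and sum: 2·3 + 5·1.

11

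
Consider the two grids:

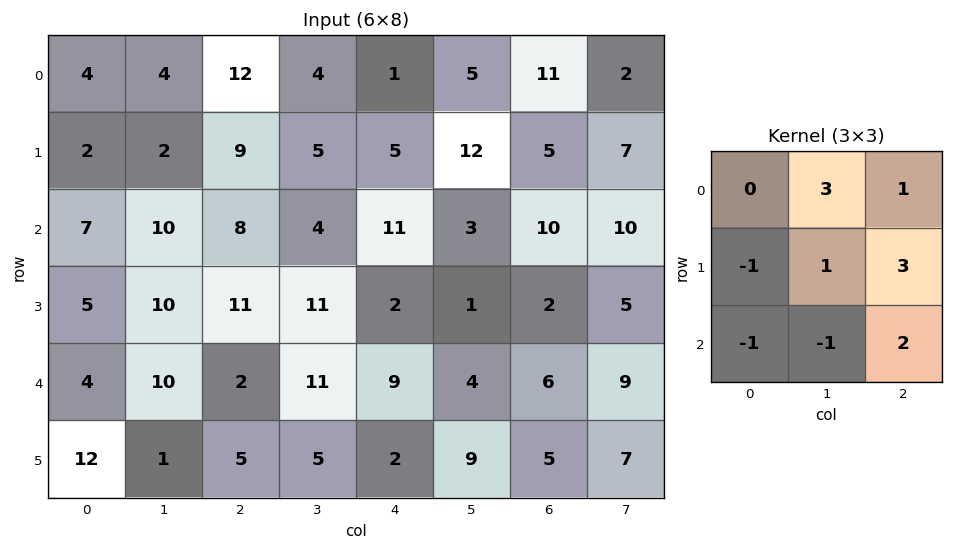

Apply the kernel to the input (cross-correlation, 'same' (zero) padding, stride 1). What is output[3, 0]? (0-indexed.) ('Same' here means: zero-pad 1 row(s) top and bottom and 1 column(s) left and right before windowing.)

The receptive field on the zero-padded input at this output position is [0 7 10 / 0 5 10 / 0 4 10]. Elementwise product with the kernel and sum: 7·3 + 10·1 + 0·-1 + 5·1 + 10·3 + 0·-1 + 4·-1 + 10·2.

82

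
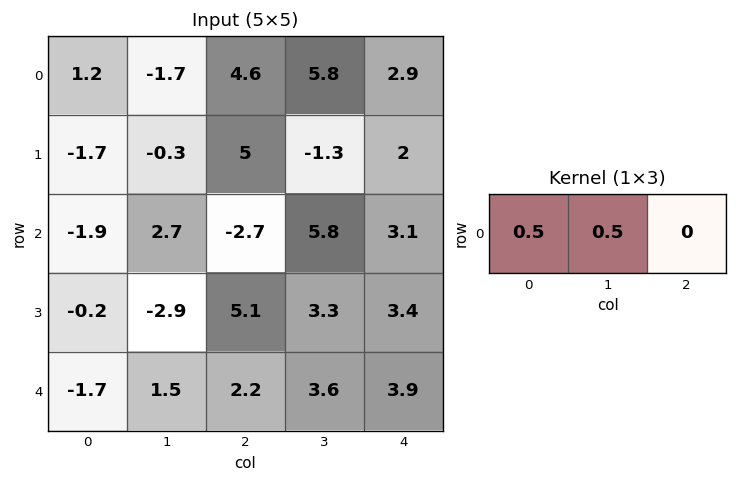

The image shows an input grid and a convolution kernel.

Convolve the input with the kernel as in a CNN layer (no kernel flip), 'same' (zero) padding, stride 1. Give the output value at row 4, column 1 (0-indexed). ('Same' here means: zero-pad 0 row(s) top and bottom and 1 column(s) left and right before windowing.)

-0.1

The receptive field on the zero-padded input at this output position is [-1.7 1.5 2.2]. Elementwise product with the kernel and sum: -1.7·0.5 + 1.5·0.5.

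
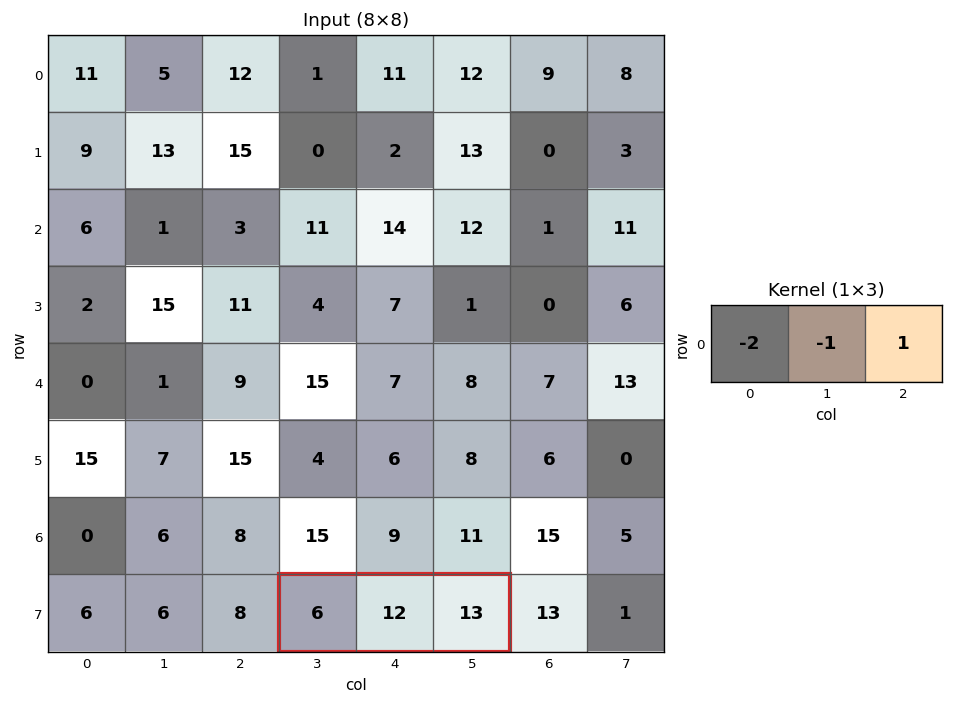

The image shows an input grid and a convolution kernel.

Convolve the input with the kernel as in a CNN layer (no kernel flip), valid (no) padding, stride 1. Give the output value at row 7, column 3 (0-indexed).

-11

The receptive field on the input at this output position is [6 12 13]. Elementwise product with the kernel and sum: 6·-2 + 12·-1 + 13·1.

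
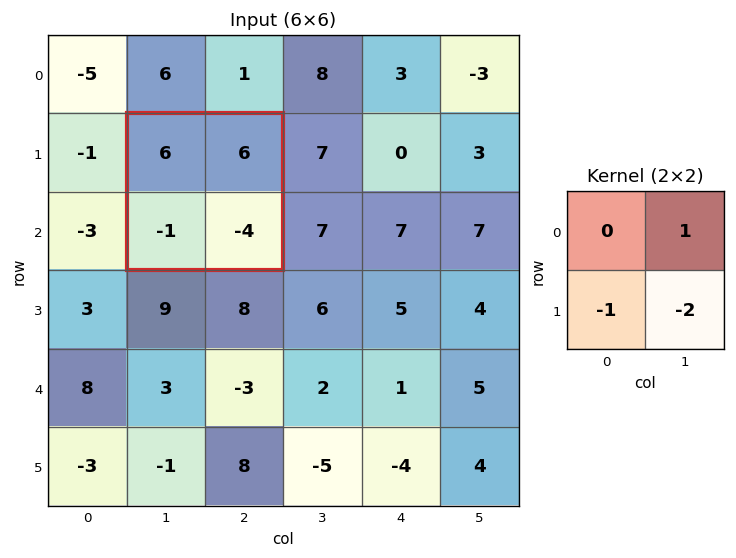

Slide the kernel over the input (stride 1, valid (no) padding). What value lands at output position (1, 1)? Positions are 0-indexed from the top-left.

The receptive field on the input at this output position is [6 6 / -1 -4]. Elementwise product with the kernel and sum: 6·1 + -1·-1 + -4·-2.

15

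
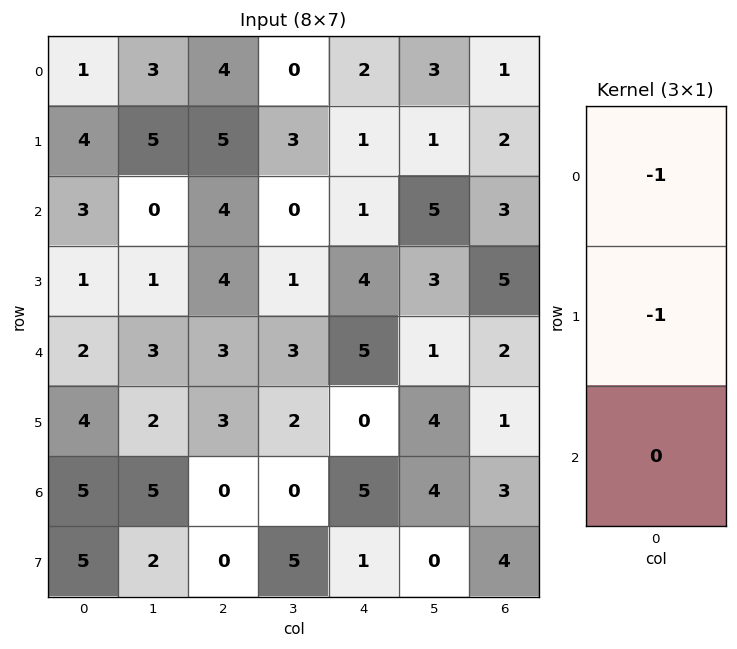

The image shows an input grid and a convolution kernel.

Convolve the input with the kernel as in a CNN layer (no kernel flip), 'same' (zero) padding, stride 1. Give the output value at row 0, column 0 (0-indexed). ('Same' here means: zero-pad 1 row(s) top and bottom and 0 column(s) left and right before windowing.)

The receptive field on the zero-padded input at this output position is [0 / 1 / 4]. Elementwise product with the kernel and sum: 0·-1 + 1·-1.

-1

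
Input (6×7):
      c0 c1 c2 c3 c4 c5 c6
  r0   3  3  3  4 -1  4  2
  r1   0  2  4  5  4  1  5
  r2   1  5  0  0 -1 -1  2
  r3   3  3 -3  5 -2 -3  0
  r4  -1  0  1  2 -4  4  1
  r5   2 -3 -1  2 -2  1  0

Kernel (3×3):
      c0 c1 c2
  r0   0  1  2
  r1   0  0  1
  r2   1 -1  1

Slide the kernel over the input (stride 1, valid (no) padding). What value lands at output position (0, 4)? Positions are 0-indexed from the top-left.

The receptive field on the input at this output position is [-1 4 2 / 4 1 5 / -1 -1 2]. Elementwise product with the kernel and sum: 4·1 + 2·2 + 5·1 + -1·1 + -1·-1 + 2·1.

15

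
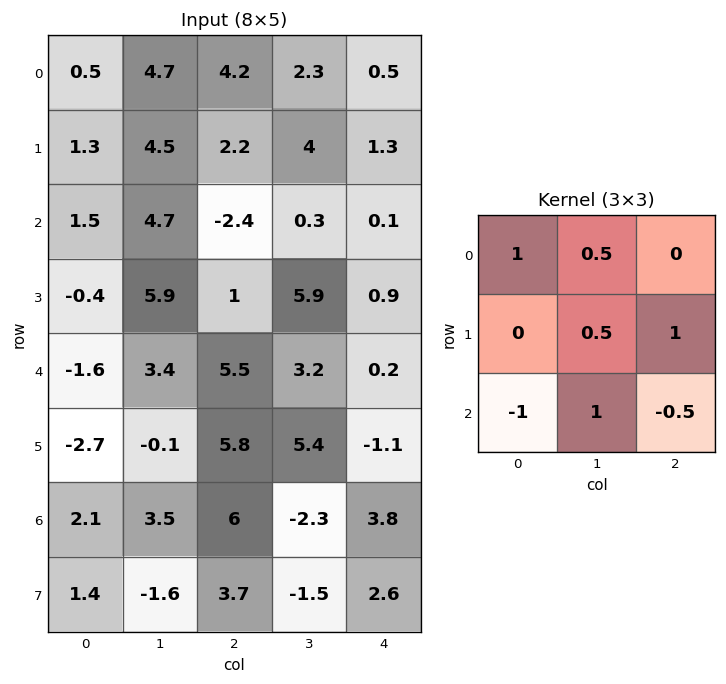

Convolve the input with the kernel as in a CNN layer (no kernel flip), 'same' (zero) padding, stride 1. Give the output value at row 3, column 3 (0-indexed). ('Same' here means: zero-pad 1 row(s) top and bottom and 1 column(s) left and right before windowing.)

-0.8

The receptive field on the zero-padded input at this output position is [-2.4 0.3 0.1 / 1 5.9 0.9 / 5.5 3.2 0.2]. Elementwise product with the kernel and sum: -2.4·1 + 0.3·0.5 + 5.9·0.5 + 0.9·1 + 5.5·-1 + 3.2·1 + 0.2·-0.5.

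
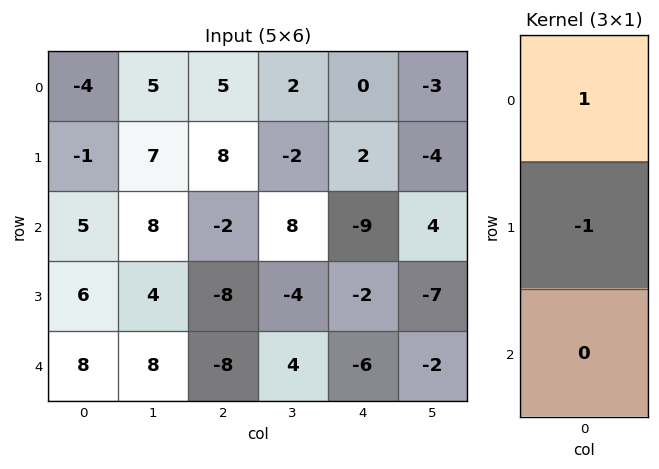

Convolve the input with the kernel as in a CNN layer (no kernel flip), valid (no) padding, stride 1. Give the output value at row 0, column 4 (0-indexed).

-2

The receptive field on the input at this output position is [0 / 2 / -9]. Elementwise product with the kernel and sum: 0·1 + 2·-1.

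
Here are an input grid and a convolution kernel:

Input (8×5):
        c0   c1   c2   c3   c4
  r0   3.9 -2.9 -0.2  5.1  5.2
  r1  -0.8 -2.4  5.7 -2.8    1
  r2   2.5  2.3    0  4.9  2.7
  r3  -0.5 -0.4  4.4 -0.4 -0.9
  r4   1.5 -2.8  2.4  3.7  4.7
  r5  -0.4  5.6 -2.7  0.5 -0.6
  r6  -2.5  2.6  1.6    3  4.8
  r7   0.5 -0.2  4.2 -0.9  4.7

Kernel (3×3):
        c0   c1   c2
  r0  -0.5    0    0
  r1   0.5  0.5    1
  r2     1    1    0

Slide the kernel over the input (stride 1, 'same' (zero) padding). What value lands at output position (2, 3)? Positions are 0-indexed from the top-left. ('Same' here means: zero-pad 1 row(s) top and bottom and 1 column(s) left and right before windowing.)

6.3

The receptive field on the zero-padded input at this output position is [5.7 -2.8 1 / 0 4.9 2.7 / 4.4 -0.4 -0.9]. Elementwise product with the kernel and sum: 5.7·-0.5 + 0·0.5 + 4.9·0.5 + 2.7·1 + 4.4·1 + -0.4·1.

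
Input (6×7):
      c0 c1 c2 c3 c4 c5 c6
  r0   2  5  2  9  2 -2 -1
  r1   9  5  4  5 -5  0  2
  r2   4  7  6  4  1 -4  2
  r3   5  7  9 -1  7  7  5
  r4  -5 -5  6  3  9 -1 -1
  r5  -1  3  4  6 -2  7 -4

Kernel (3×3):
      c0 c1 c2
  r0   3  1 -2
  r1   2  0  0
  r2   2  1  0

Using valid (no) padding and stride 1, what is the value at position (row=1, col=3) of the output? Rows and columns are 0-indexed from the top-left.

The receptive field on the input at this output position is [5 -5 0 / 4 1 -4 / -1 7 7]. Elementwise product with the kernel and sum: 5·3 + -5·1 + 0·-2 + 4·2 + -1·2 + 7·1.

23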